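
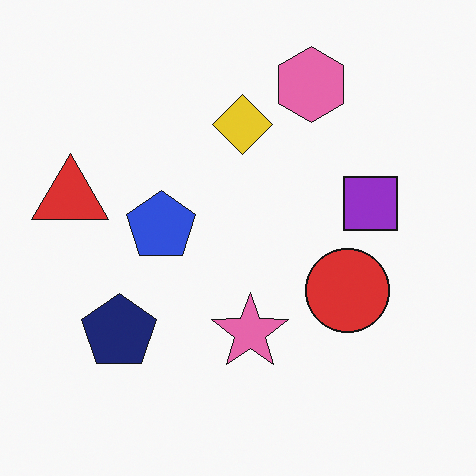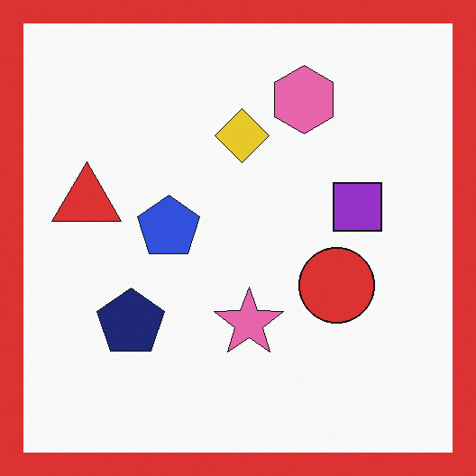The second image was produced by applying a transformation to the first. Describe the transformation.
It was framed with a red border.

A solid red frame runs around the edge of the second image, with the content slightly shrunk inside it.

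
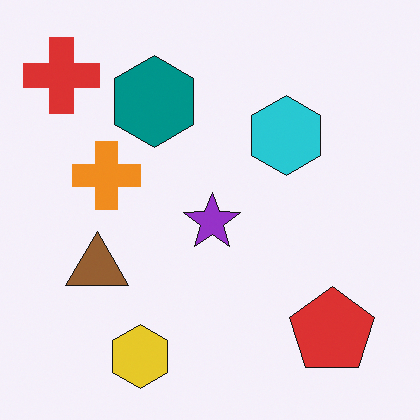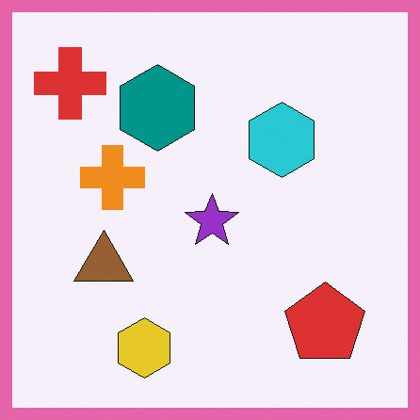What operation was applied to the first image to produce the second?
The transformation is: framed with a pink border.

A solid pink frame runs around the edge of the second image, with the content slightly shrunk inside it.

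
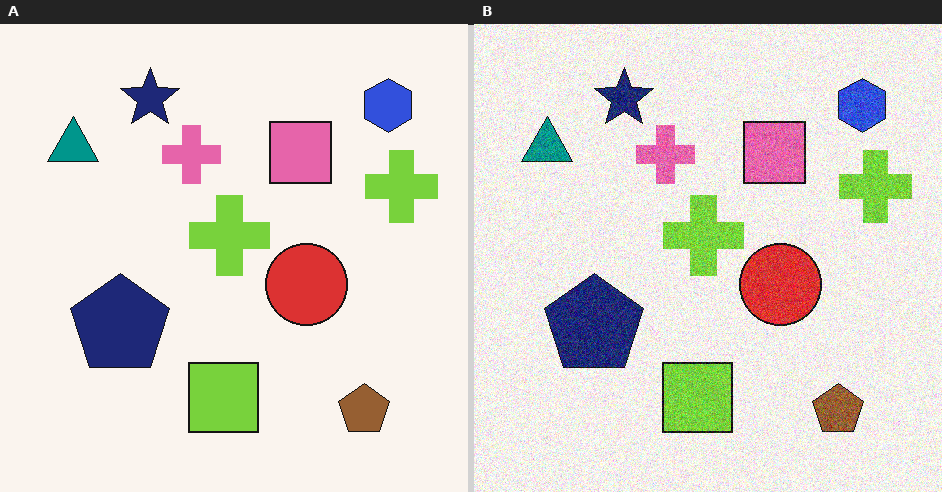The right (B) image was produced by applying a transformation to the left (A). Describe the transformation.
The transformation is: degraded with moderate additive noise.

Random speckle covers the whole image, including the flat background.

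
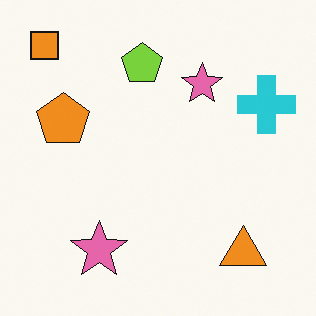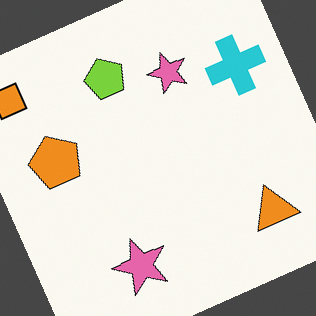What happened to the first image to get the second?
It was rotated counter-clockwise by a clearly visible amount.

Every shape is tilted by the same angle and the image corners show triangular fill wedges — a whole-image rotation by a non-right angle.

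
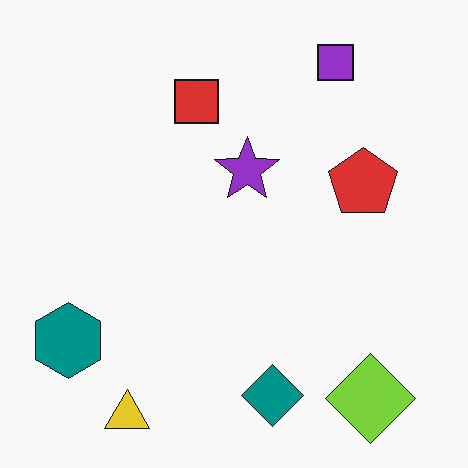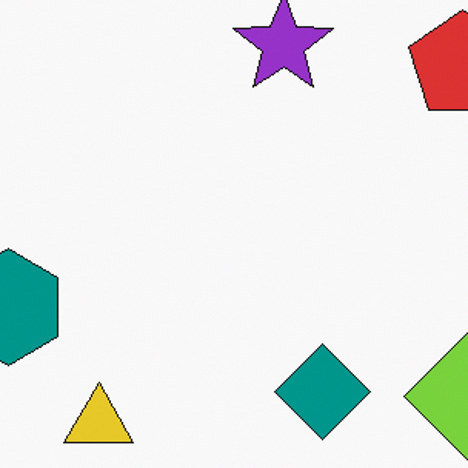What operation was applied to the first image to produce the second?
Cropped slightly and scaled back up.

The visible shapes are larger and the field of view is narrower; shapes near the original edges may be partly or wholly outside the frame — a crop-and-rescale.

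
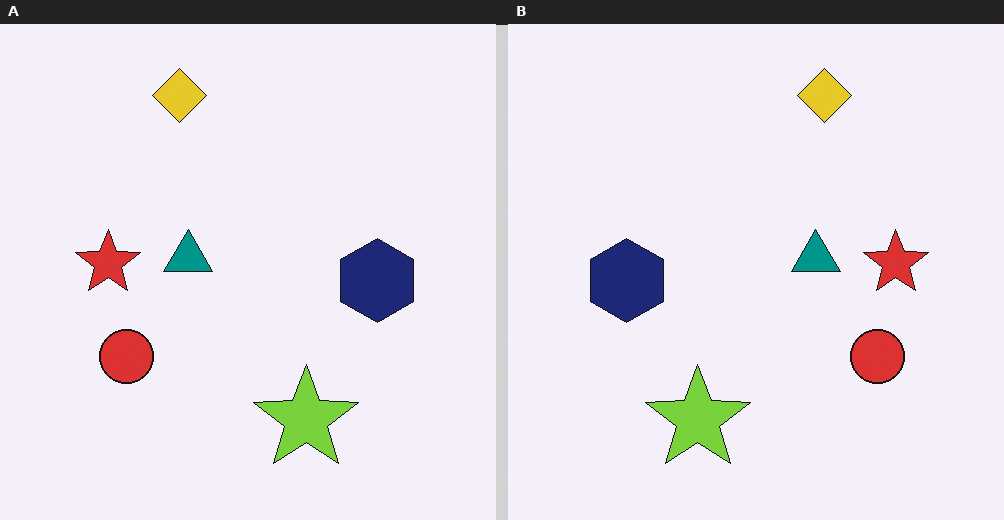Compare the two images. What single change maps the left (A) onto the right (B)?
The transformation is: flipped horizontally (left ↔ right).

The red star is in the left of the left (A) image and the right of the right (B) — shapes on opposite sides of the vertical midline have swapped in a mirror flip.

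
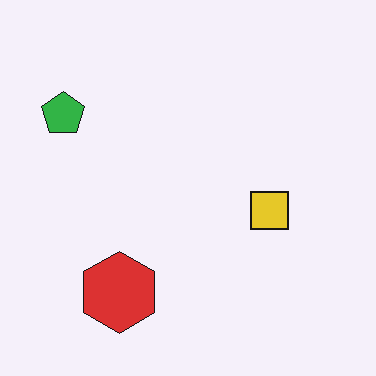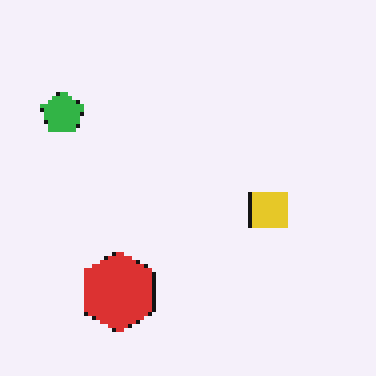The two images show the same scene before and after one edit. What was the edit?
It was mildly pixelated.

Shapes are reduced to large square blocks; fine edges and outlines are lost — a downscale-then-upscale (mosaic) effect.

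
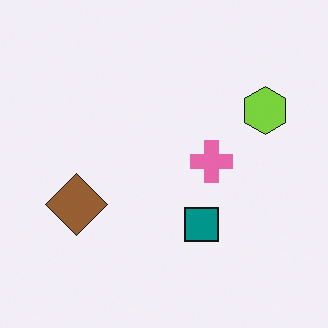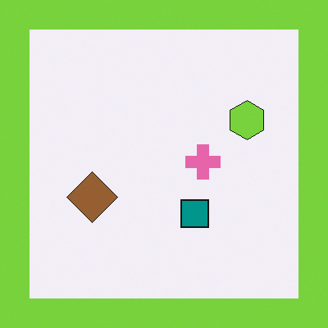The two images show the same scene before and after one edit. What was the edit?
Framed with a lime border.

A solid lime frame runs around the edge of the second image, with the content slightly shrunk inside it.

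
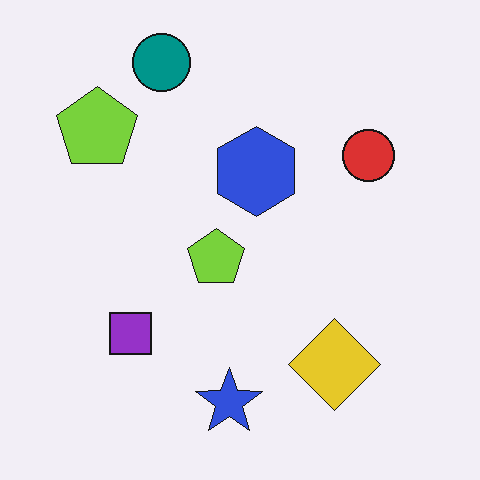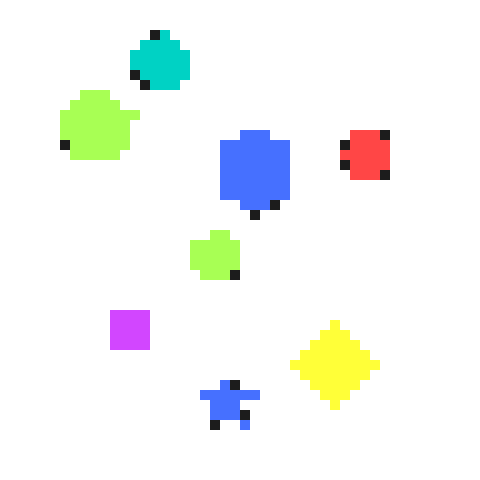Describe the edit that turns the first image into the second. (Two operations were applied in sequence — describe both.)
Noticeably brightened, then heavily pixelated into large blocks.

Every pixel — background and shapes alike — is uniformly brightened. Shapes are reduced to large square blocks; fine edges and outlines are lost — a downscale-then-upscale (mosaic) effect.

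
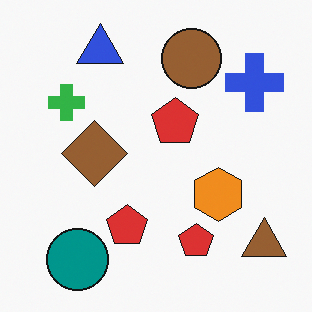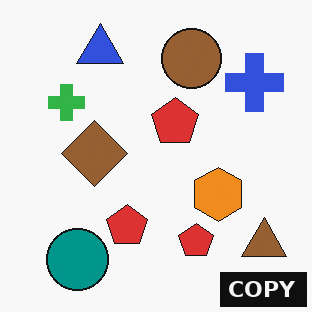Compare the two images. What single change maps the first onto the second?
It was watermarked with the text "COPY" in the lower-right corner.

A dark label reading "COPY" appears in the lower-right corner.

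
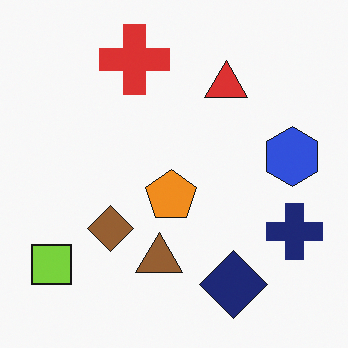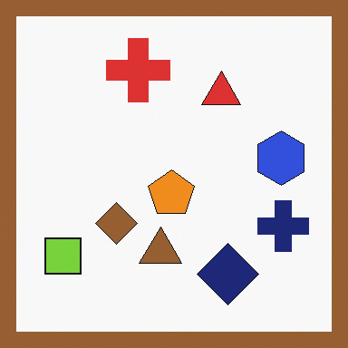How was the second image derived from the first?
This is the original image framed with a brown border.

A solid brown frame runs around the edge of the second image, with the content slightly shrunk inside it.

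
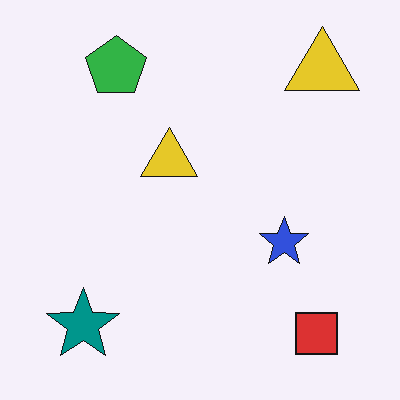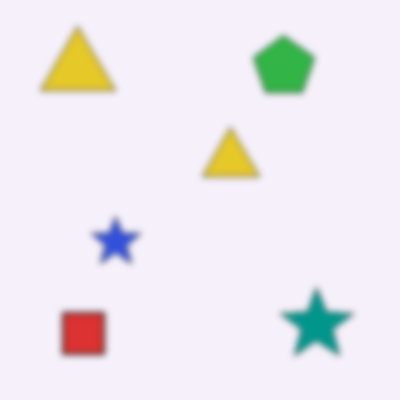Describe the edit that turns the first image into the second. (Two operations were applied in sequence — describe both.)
The second image is the first flipped horizontally (left ↔ right), then noticeably gaussian-blurred.

The teal star is in the bottom-left of the first image and the bottom-right of the second — shapes on opposite sides of the vertical midline have swapped in a mirror flip. Shape edges and outlines are uniformly softened across the whole image.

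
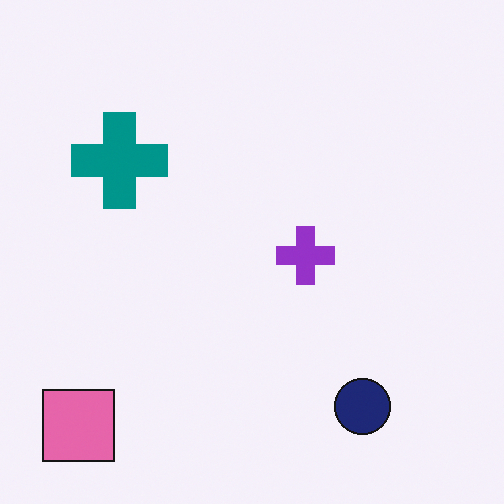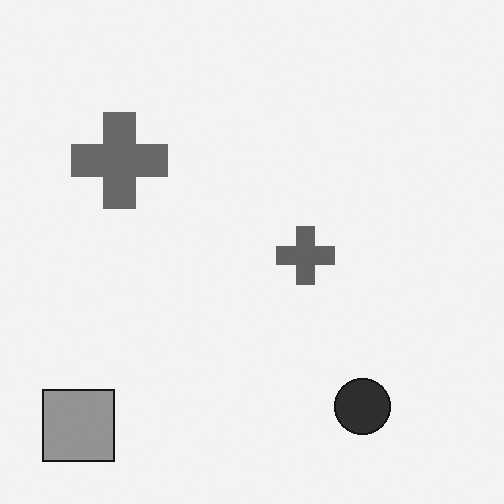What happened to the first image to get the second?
Converted to grayscale.

All color is removed — every shape is now a shade of grey.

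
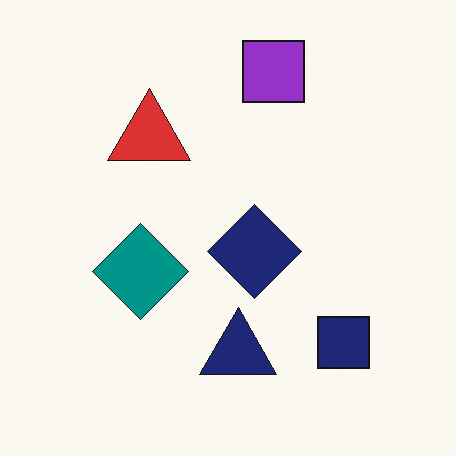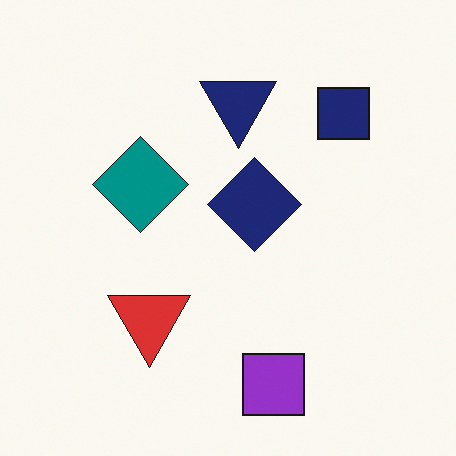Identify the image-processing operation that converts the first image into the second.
Flipped vertically (top ↔ bottom).

The purple square is in the top of the first image and the bottom of the second — shapes on opposite sides of the horizontal midline have swapped in a mirror flip.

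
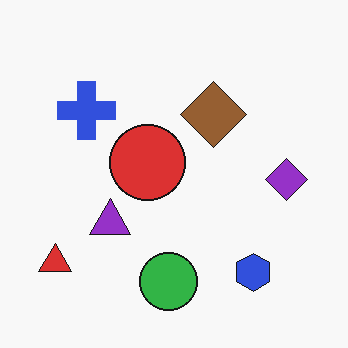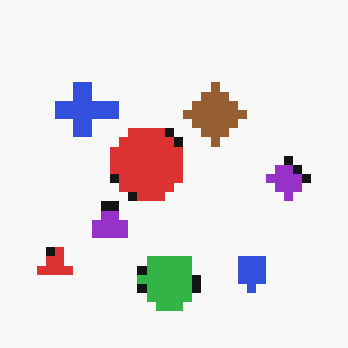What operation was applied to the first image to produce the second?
This is the original image coarsely pixelated.

Shapes are reduced to large square blocks; fine edges and outlines are lost — a downscale-then-upscale (mosaic) effect.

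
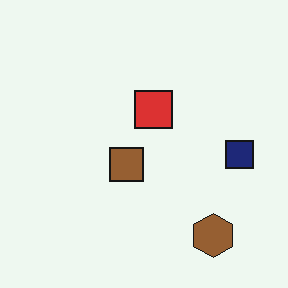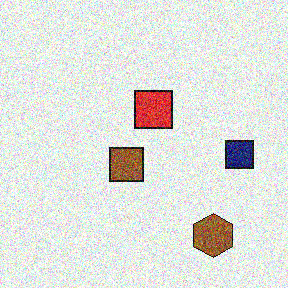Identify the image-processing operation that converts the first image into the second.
It was degraded with strong gaussian noise.

Random speckle covers the whole image, including the flat background.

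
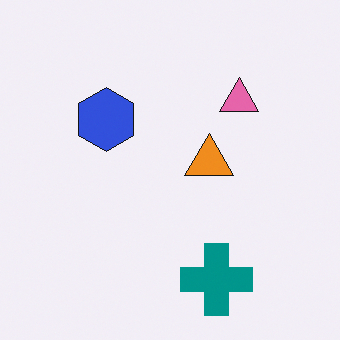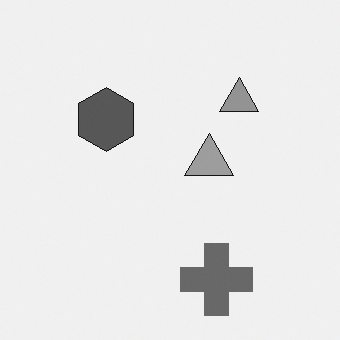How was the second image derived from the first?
The image was converted to grayscale.

All color is removed — every shape is now a shade of grey.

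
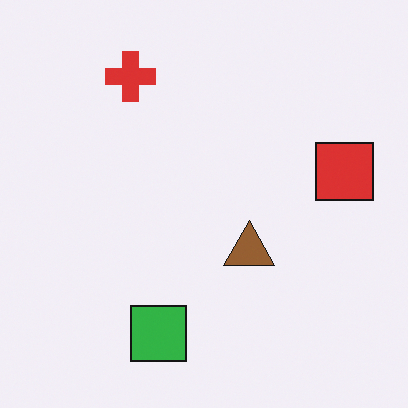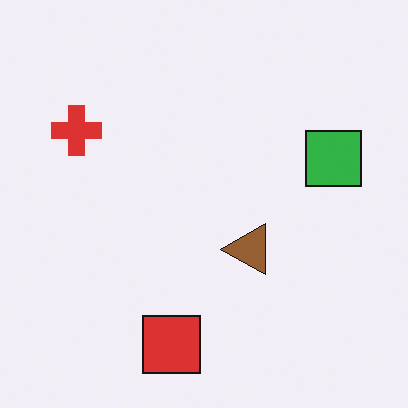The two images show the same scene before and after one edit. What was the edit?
The second image is the first transposed (reflected across the top-left ↔ bottom-right diagonal).

Shapes have swapped their row and column positions — what was in the top-right is now in the bottom-left — a diagonal reflection.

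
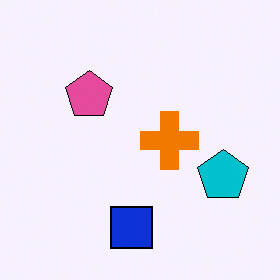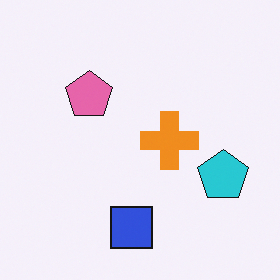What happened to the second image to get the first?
It was given slightly increased contrast.

Tones are pushed away from mid-grey across the whole image — a global contrast change.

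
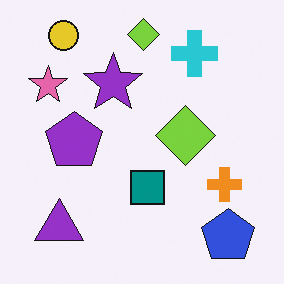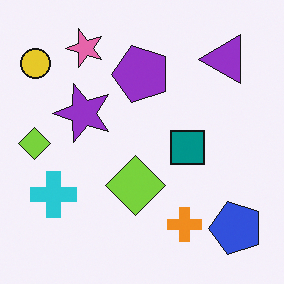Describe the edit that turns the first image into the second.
The second image is the first transposed (reflected across the top-left ↔ bottom-right diagonal).

Shapes have swapped their row and column positions — what was in the top-right is now in the bottom-left — a diagonal reflection.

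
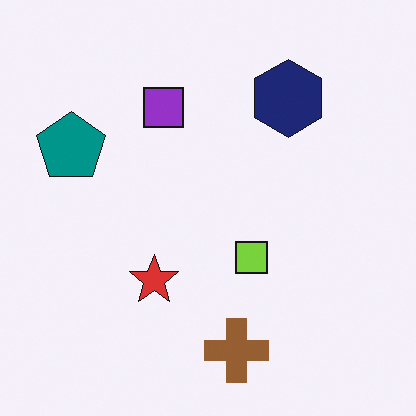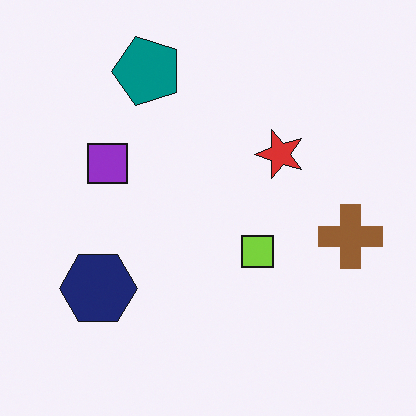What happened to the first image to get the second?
The image was transposed (reflected across the top-left ↔ bottom-right diagonal).

Shapes have swapped their row and column positions — what was in the top-right is now in the bottom-left — a diagonal reflection.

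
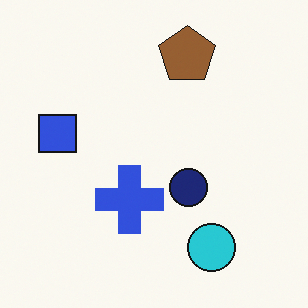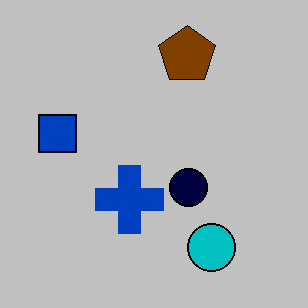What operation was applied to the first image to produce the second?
The image was aggressively posterized.

Each flat color has snapped to a coarser quantized level — most visibly, the near-white background has dropped to a flat grey.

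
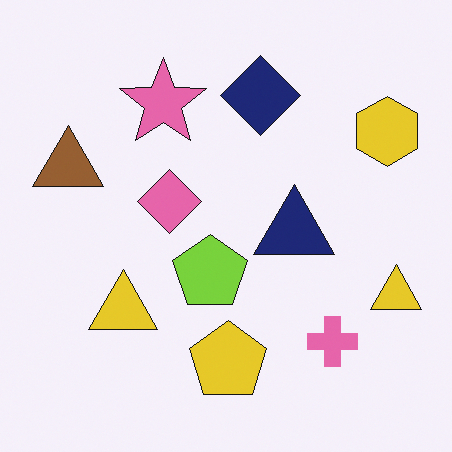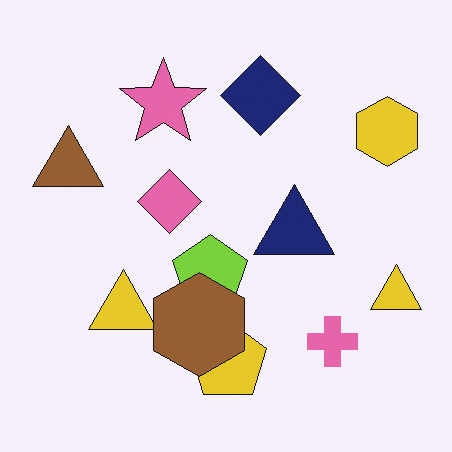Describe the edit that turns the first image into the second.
Overlaid with an additional brown hexagon.

A brown hexagon appears in the second image that is absent from the first.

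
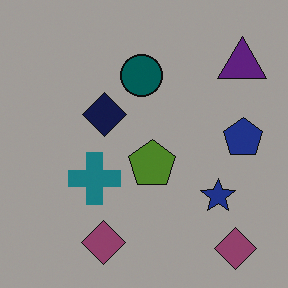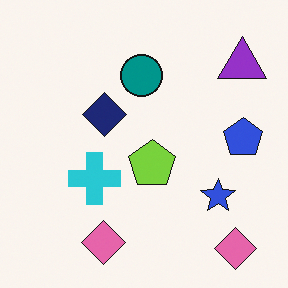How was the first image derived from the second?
Noticeably darkened.

Every pixel — background and shapes alike — is uniformly darkened.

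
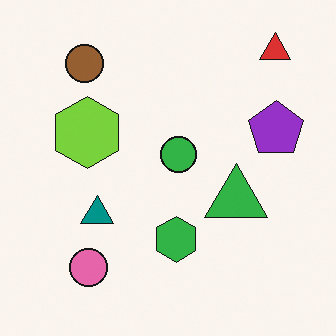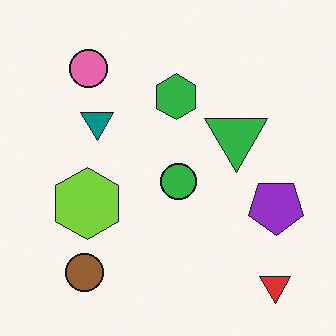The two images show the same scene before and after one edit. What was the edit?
The image was flipped vertically (top ↔ bottom).

The red triangle is in the top-right of the first image and the bottom-right of the second — shapes on opposite sides of the horizontal midline have swapped in a mirror flip.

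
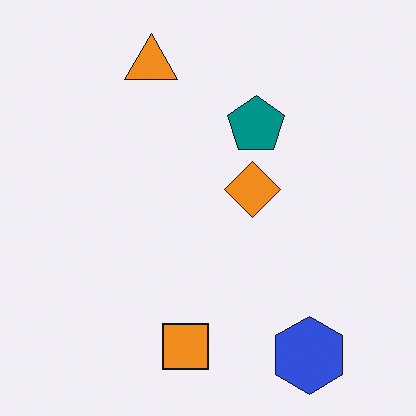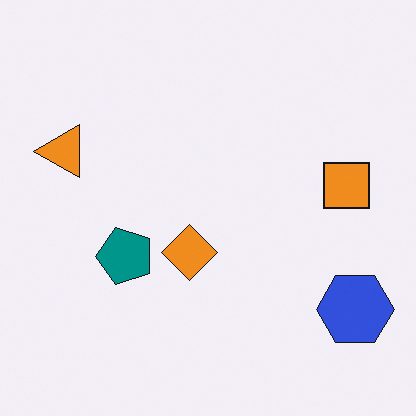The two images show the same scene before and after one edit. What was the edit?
This is the original image transposed (reflected across the top-left ↔ bottom-right diagonal).

Shapes have swapped their row and column positions — what was in the top-right is now in the bottom-left — a diagonal reflection.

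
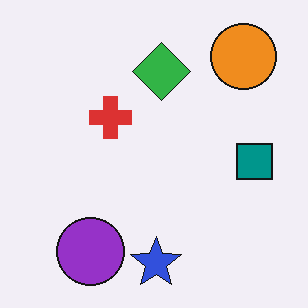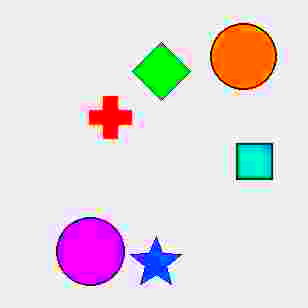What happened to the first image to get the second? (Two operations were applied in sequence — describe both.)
The image was heavily JPEG-compressed with obvious blocking artifacts, then made much more vivid (saturation change).

Blocky 8×8 compression artifacts appear around shape edges and the flat background shows ringing — characteristic JPEG degradation. All colors are more vivid — a global saturation change.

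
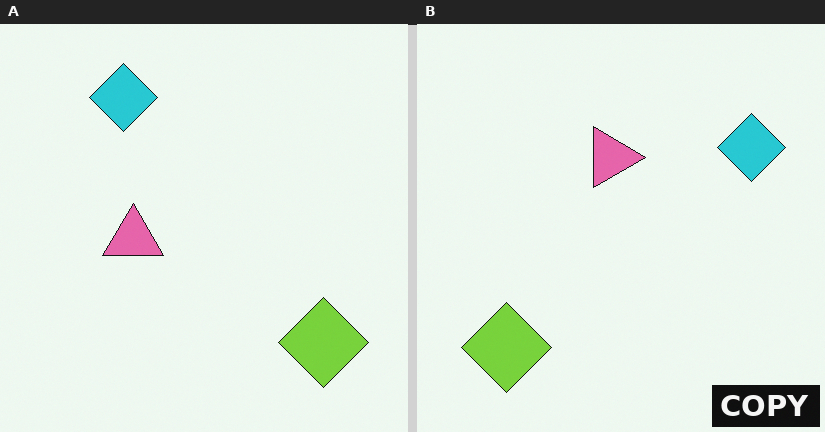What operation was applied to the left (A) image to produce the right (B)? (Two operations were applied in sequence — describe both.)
This is the original image rotated 90° clockwise, then watermarked with the text "COPY" in the lower-right corner.

The lime diamond sits in the bottom-right of the left (A) image and the bottom-left of the right (B) — consistent with a whole-image 90° clockwise rotation. A dark label reading "COPY" appears in the lower-right corner.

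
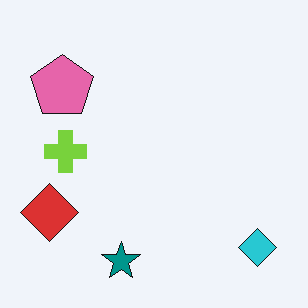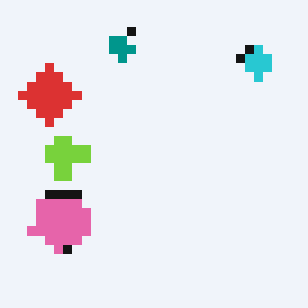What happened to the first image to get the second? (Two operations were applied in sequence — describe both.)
This is the original image flipped vertically (top ↔ bottom), then coarsely pixelated.

The teal star is in the bottom of the first image and the top of the second — shapes on opposite sides of the horizontal midline have swapped in a mirror flip. Shapes are reduced to large square blocks; fine edges and outlines are lost — a downscale-then-upscale (mosaic) effect.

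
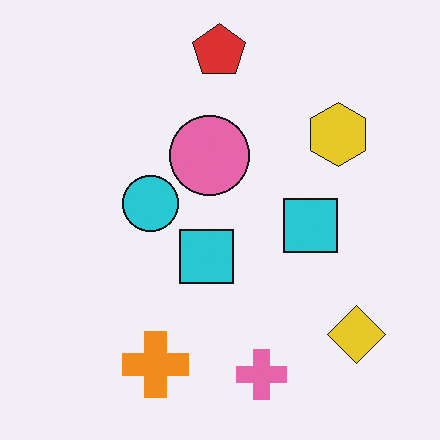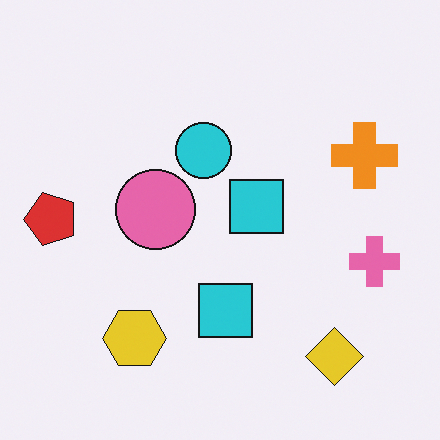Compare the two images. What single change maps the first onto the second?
Transposed (reflected across the top-left ↔ bottom-right diagonal).

Shapes have swapped their row and column positions — what was in the top-right is now in the bottom-left — a diagonal reflection.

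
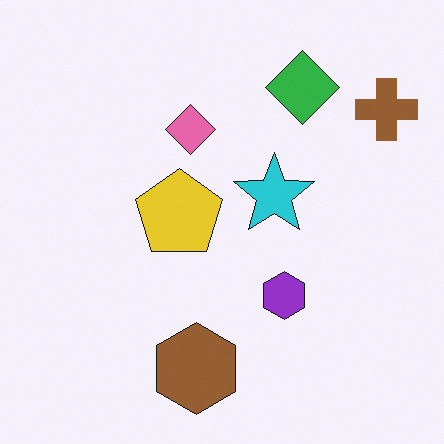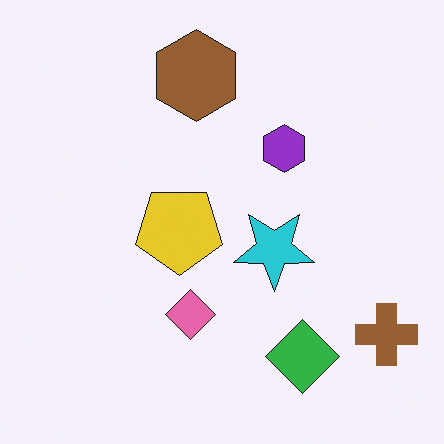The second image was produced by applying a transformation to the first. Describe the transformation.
The transformation is: flipped vertically (top ↔ bottom).

The brown hexagon is in the bottom of the first image and the top of the second — shapes on opposite sides of the horizontal midline have swapped in a mirror flip.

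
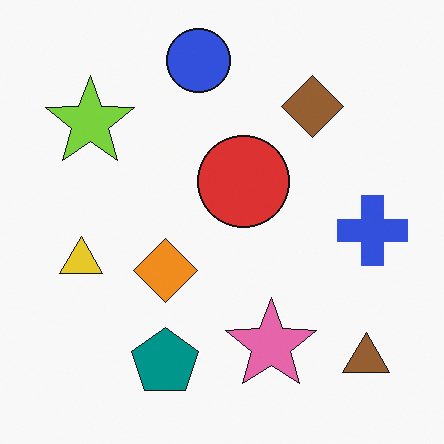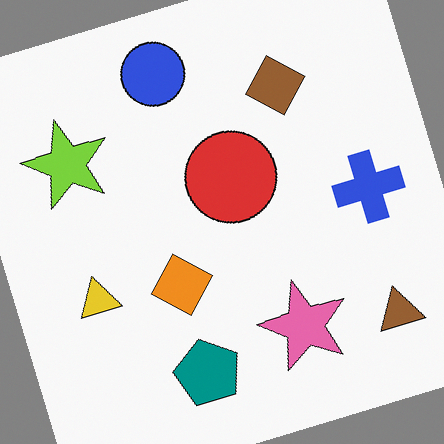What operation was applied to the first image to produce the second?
The image was rotated counter-clockwise by a moderate amount.

Every shape is tilted by the same angle and the image corners show triangular fill wedges — a whole-image rotation by a non-right angle.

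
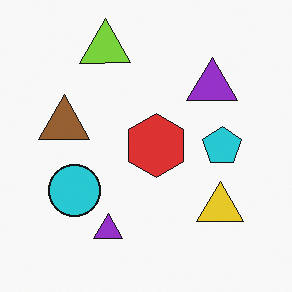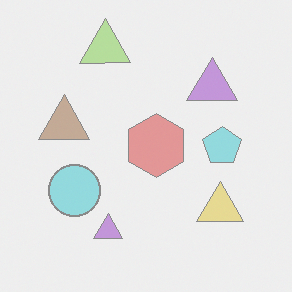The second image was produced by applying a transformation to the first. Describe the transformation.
The transformation is: given much lower contrast.

Tones are pushed toward mid-grey across the whole image — a global contrast change.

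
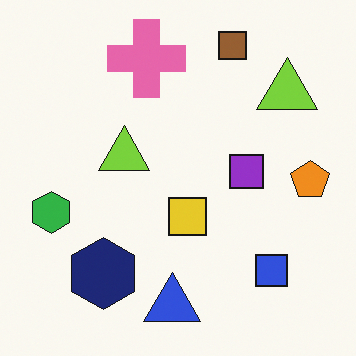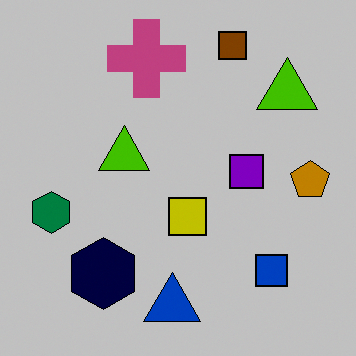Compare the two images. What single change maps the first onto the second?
It was heavily posterized to just a handful of flat colors.

Each flat color has snapped to a coarser quantized level — most visibly, the near-white background has dropped to a flat grey.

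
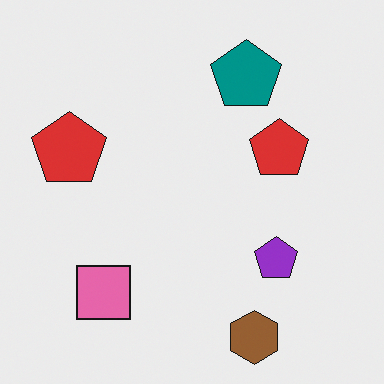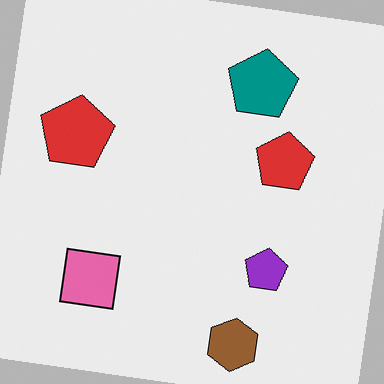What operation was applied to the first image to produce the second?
The transformation is: rotated clockwise by a few degrees.

Every shape is tilted by the same angle and the image corners show triangular fill wedges — a whole-image rotation by a non-right angle.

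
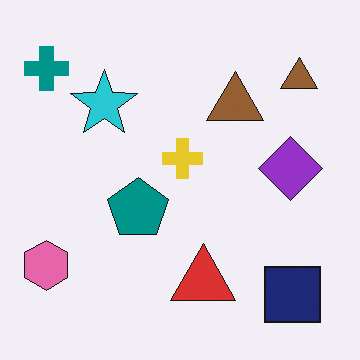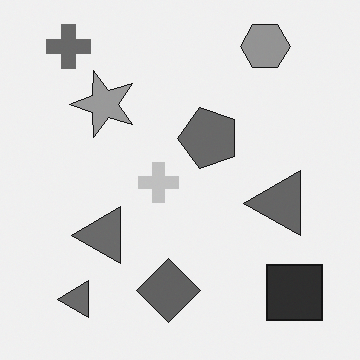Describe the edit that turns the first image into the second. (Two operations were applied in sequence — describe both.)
The transformation is: converted to grayscale, then transposed (reflected across the top-left ↔ bottom-right diagonal).

All color is removed — every shape is now a shade of grey. Shapes have swapped their row and column positions — what was in the top-right is now in the bottom-left — a diagonal reflection.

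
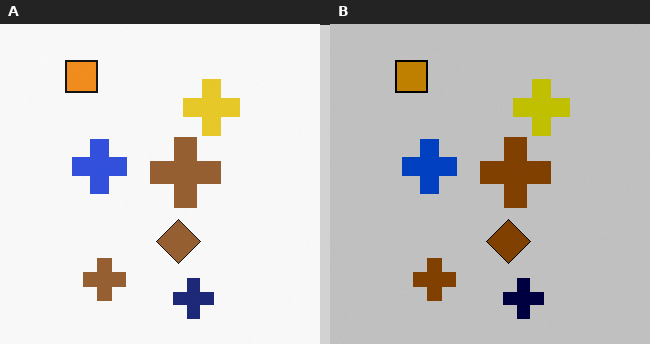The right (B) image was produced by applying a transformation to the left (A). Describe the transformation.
The transformation is: heavily posterized to just a handful of flat colors.

Each flat color has snapped to a coarser quantized level — most visibly, the near-white background has dropped to a flat grey.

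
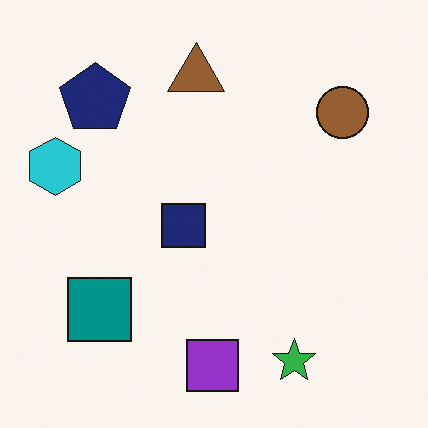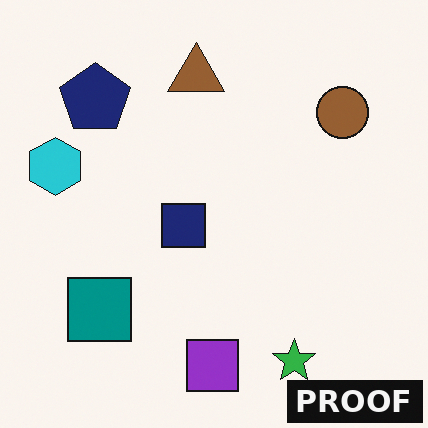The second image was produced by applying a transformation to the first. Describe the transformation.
The second image is the first watermarked with the text "PROOF" in the lower-right corner.

A dark label reading "PROOF" appears in the lower-right corner.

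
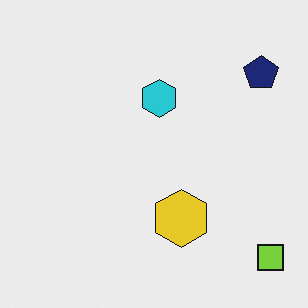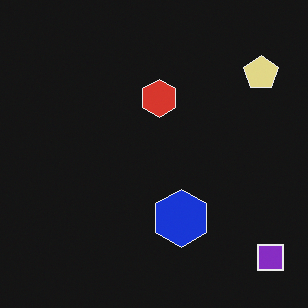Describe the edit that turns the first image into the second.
It was color-inverted (negative).

The light background has become dark and every shape's color is its complement — a photographic negative.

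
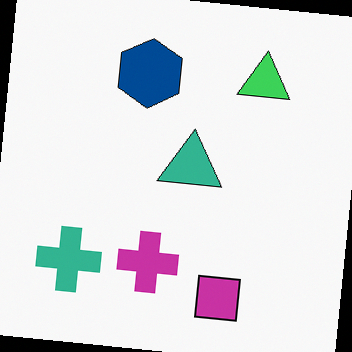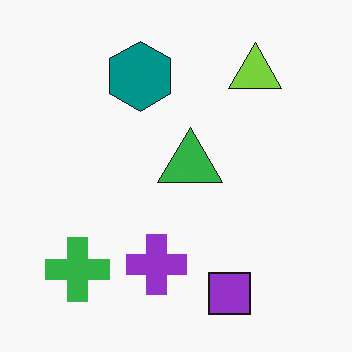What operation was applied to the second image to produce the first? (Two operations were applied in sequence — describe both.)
The image was rotated clockwise by a small amount, then hue-shifted slightly.

Every shape is tilted by the same angle and the image corners show triangular fill wedges — a whole-image rotation by a non-right angle. Every shape's color has rotated by the same amount around the hue wheel — a uniform hue shift.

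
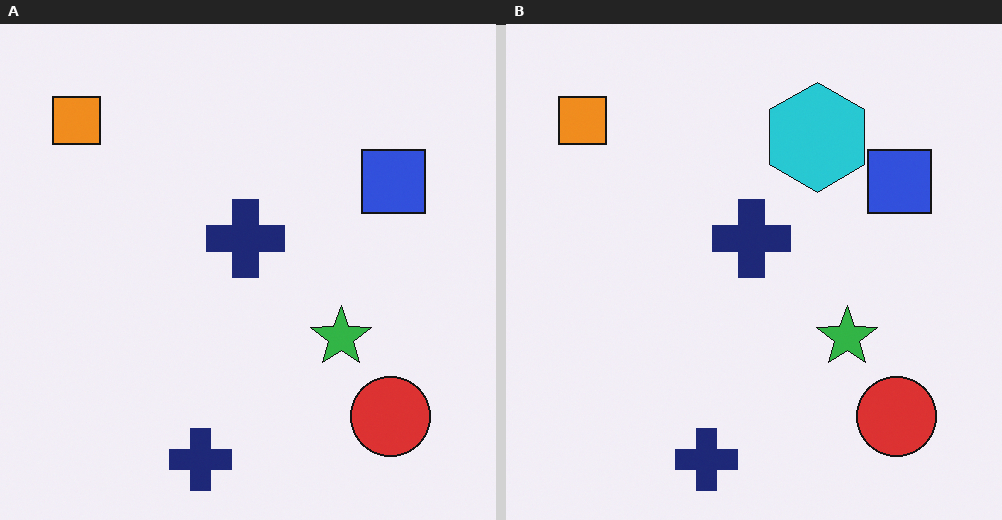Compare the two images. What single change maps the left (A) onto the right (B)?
This is the original image overlaid with an additional cyan hexagon.

A cyan hexagon appears in the right (B) image that is absent from the left (A).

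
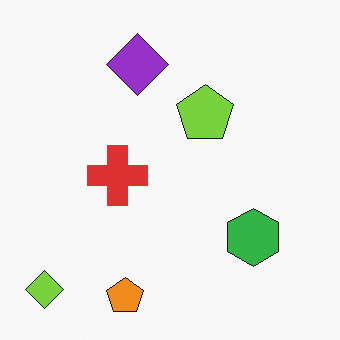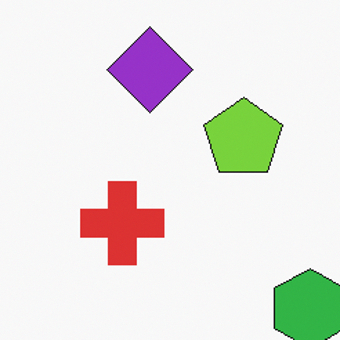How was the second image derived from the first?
The transformation is: cropped to a modestly smaller region and rescaled.

The visible shapes are larger and the field of view is narrower; shapes near the original edges may be partly or wholly outside the frame — a crop-and-rescale.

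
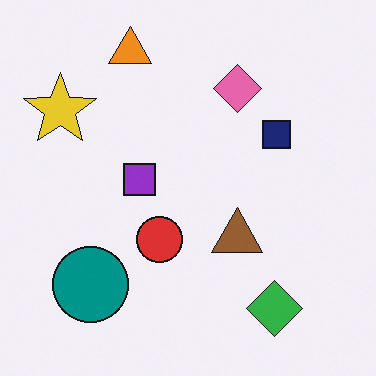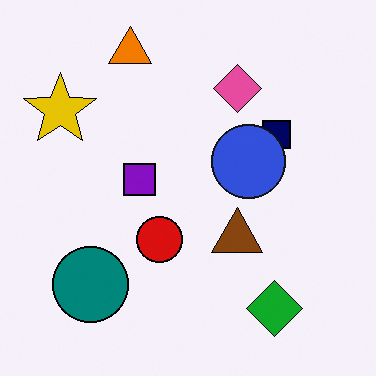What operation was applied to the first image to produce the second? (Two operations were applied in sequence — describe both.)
The second image is the first given slightly increased contrast, then overlaid with an additional blue circle.

Tones are pushed away from mid-grey across the whole image — a global contrast change. A blue circle appears in the second image that is absent from the first.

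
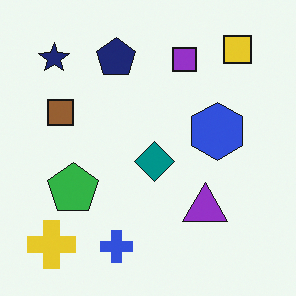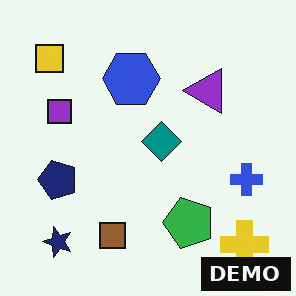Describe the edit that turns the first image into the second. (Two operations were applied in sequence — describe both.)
The transformation is: rotated 90° counter-clockwise, then watermarked with the text "DEMO" in the lower-right corner.

The yellow cross sits in the bottom-left of the first image and the bottom-right of the second — consistent with a whole-image 90° counter-clockwise rotation. A dark label reading "DEMO" appears in the lower-right corner.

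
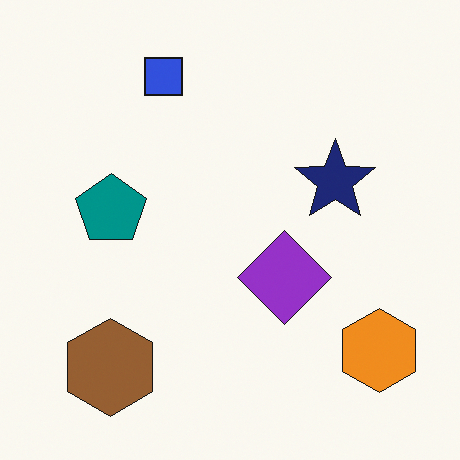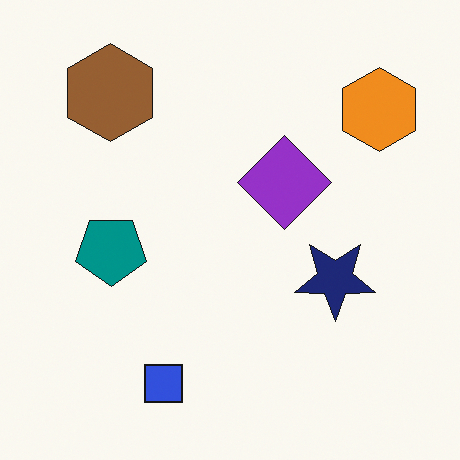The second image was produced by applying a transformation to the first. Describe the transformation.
The transformation is: flipped vertically (top ↔ bottom).

The blue square is in the top of the first image and the bottom of the second — shapes on opposite sides of the horizontal midline have swapped in a mirror flip.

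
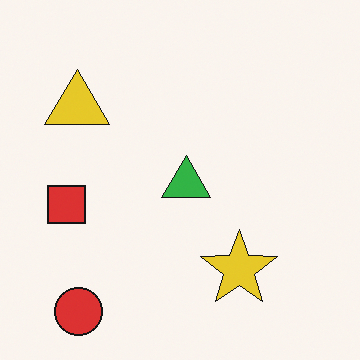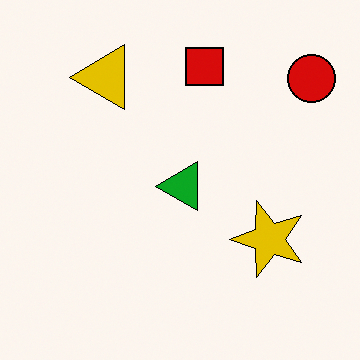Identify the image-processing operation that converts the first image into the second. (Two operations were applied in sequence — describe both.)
The second image is the first transposed (reflected across the top-left ↔ bottom-right diagonal), then given slightly increased contrast.

Shapes have swapped their row and column positions — what was in the top-right is now in the bottom-left — a diagonal reflection. Tones are pushed away from mid-grey across the whole image — a global contrast change.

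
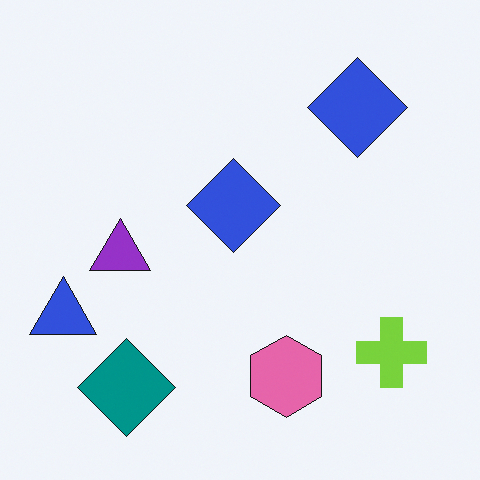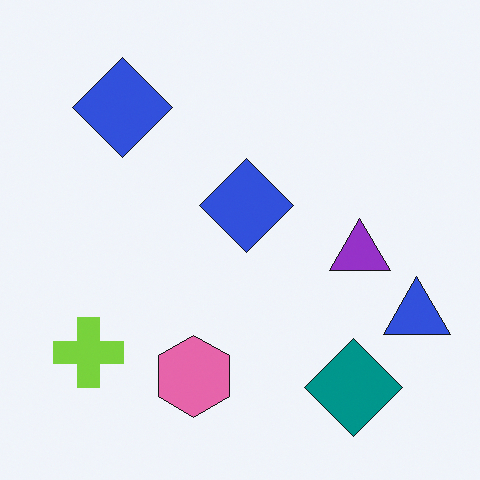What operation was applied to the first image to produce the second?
This is the original image flipped horizontally (left ↔ right).

The blue triangle is in the left of the first image and the right of the second — shapes on opposite sides of the vertical midline have swapped in a mirror flip.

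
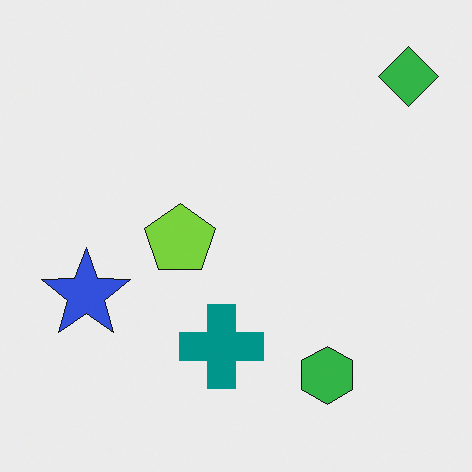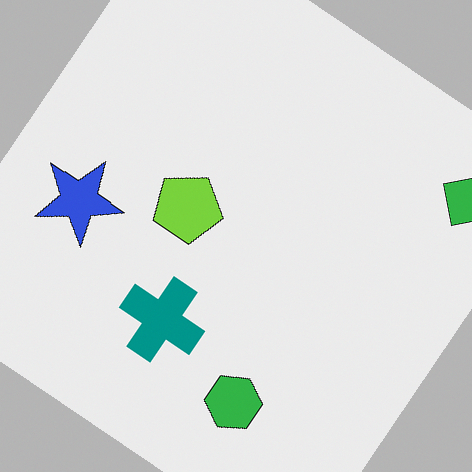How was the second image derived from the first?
Rotated clockwise by a large amount — several tens of degrees.

Every shape is tilted by the same angle and the image corners show triangular fill wedges — a whole-image rotation by a non-right angle.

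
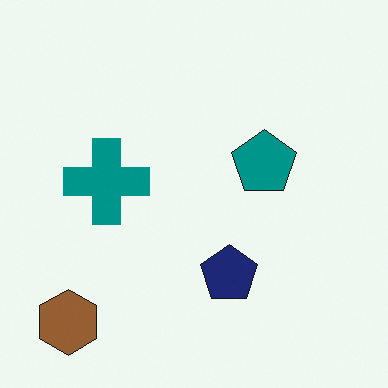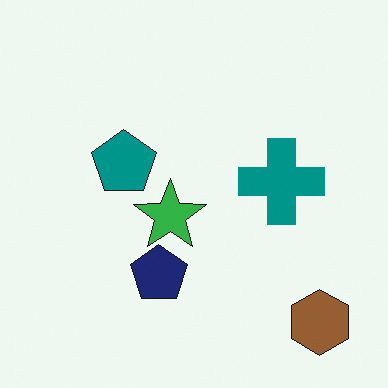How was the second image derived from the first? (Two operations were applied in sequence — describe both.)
It was flipped horizontally (left ↔ right), then overlaid with an additional green star.

The brown hexagon is in the bottom-left of the first image and the bottom-right of the second — shapes on opposite sides of the vertical midline have swapped in a mirror flip. A green star appears in the second image that is absent from the first.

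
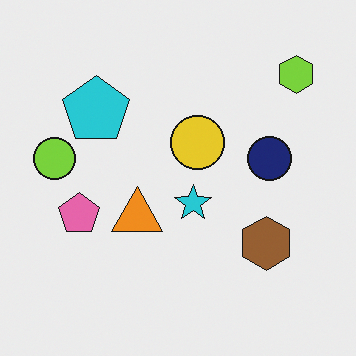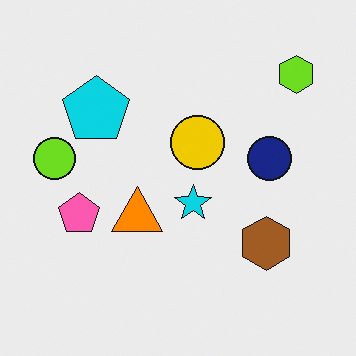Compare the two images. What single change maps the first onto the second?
The image was slightly oversaturated.

All colors are more vivid — a global saturation change.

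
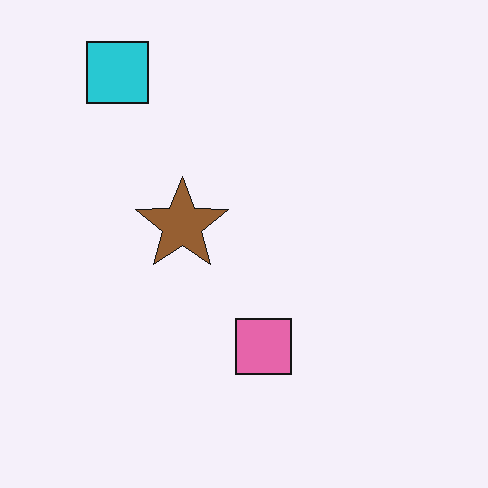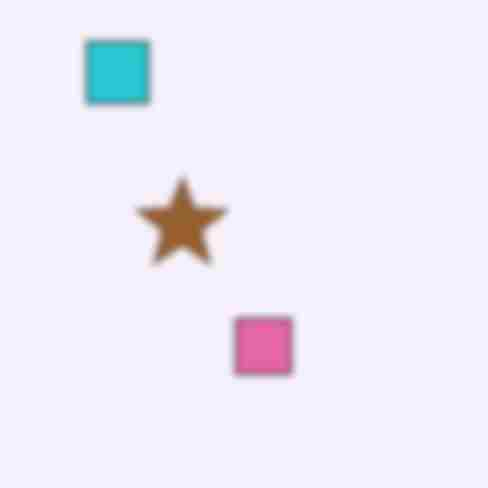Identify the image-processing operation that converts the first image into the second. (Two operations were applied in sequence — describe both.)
The second image is the first moderately blurred, then heavily JPEG-compressed with obvious blocking artifacts.

Shape edges and outlines are uniformly softened across the whole image. Blocky 8×8 compression artifacts appear around shape edges and the flat background shows ringing — characteristic JPEG degradation.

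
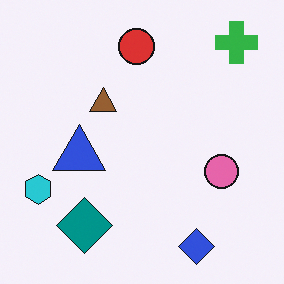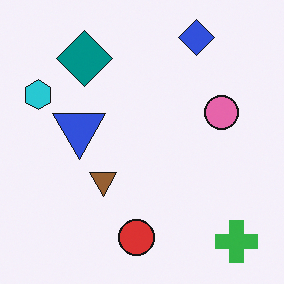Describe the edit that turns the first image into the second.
The transformation is: flipped vertically (top ↔ bottom).

The blue diamond is in the bottom-right of the first image and the top-right of the second — shapes on opposite sides of the horizontal midline have swapped in a mirror flip.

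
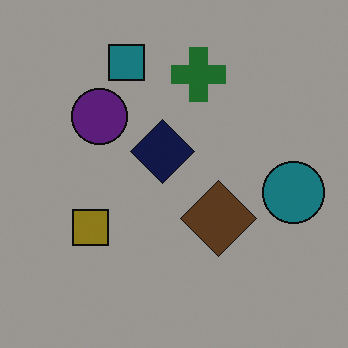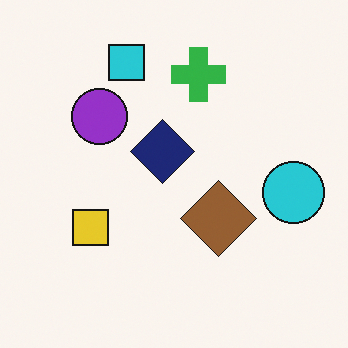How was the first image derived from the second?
It was substantially darkened.

Every pixel — background and shapes alike — is uniformly darkened.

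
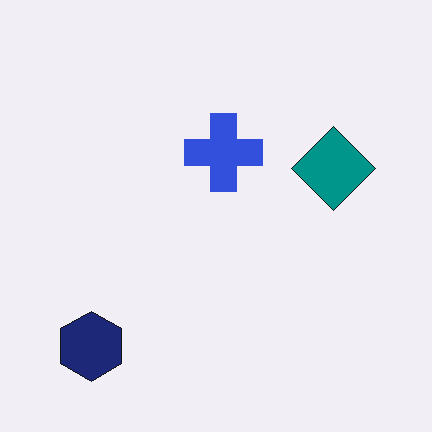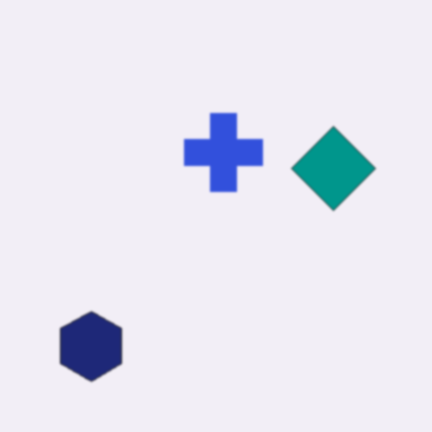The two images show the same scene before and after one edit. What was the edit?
Lightly blurred.

Shape edges and outlines are uniformly softened across the whole image.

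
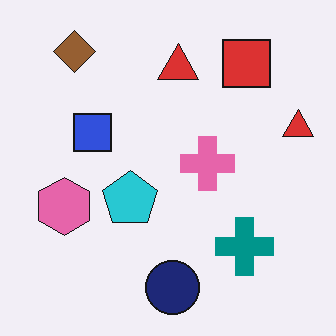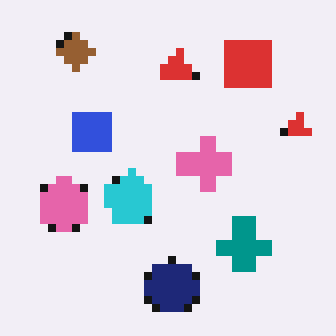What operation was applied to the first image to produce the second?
The transformation is: pixelated into visible square blocks.

Shapes are reduced to large square blocks; fine edges and outlines are lost — a downscale-then-upscale (mosaic) effect.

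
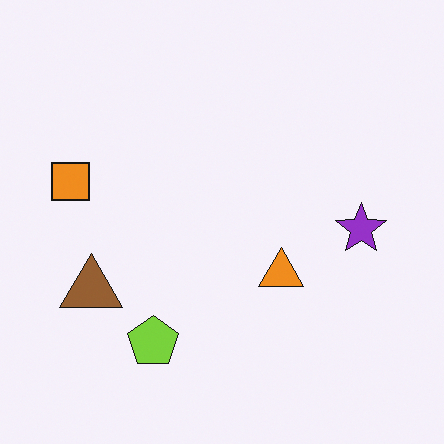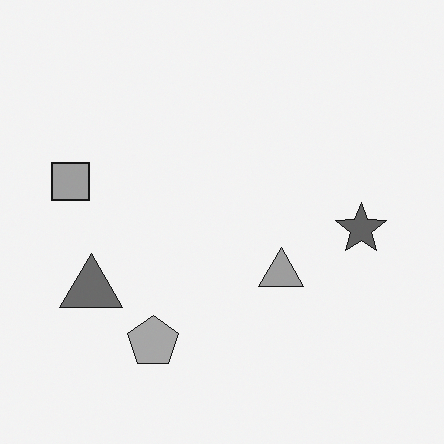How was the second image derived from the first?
The second image is the first converted to grayscale.

All color is removed — every shape is now a shade of grey.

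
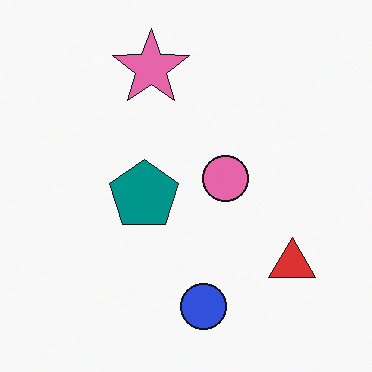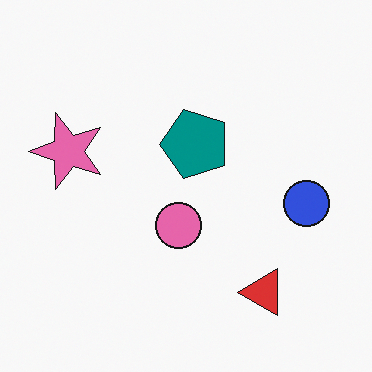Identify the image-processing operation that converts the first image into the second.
The image was transposed (reflected across the top-left ↔ bottom-right diagonal).

Shapes have swapped their row and column positions — what was in the top-right is now in the bottom-left — a diagonal reflection.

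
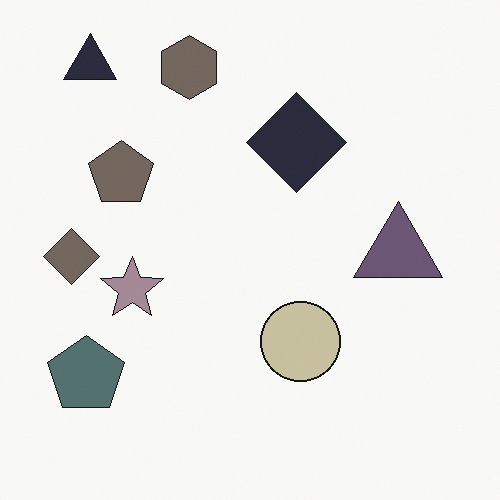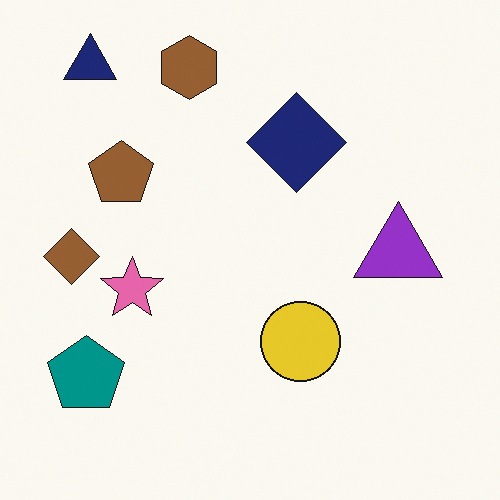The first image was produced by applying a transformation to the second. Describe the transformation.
The image was made much more muted (saturation change).

All colors are more muted and greyish — a global saturation change.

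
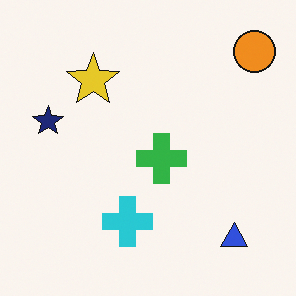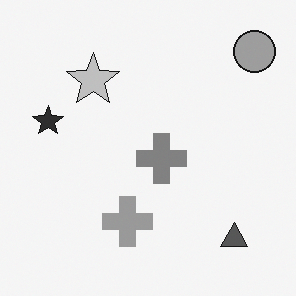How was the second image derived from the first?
The transformation is: converted to grayscale.

All color is removed — every shape is now a shade of grey.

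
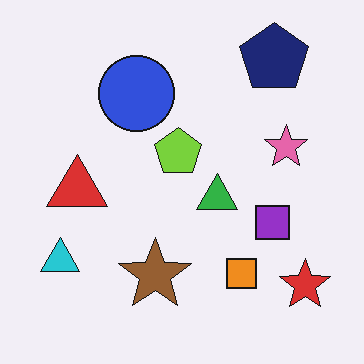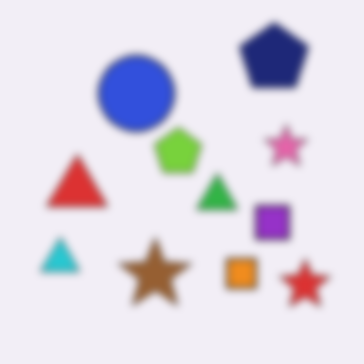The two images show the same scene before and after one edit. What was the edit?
The second image is the first noticeably gaussian-blurred.

Shape edges and outlines are uniformly softened across the whole image.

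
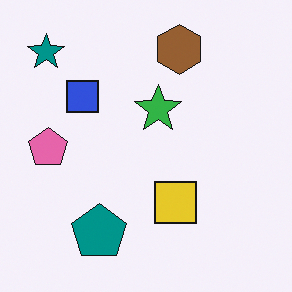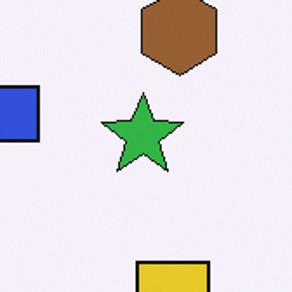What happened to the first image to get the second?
Cropped tightly and scaled back up.

The visible shapes are larger and the field of view is narrower; shapes near the original edges may be partly or wholly outside the frame — a crop-and-rescale.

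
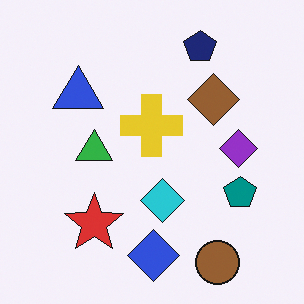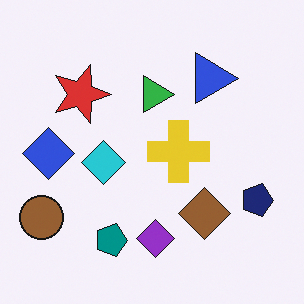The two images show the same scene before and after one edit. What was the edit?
The second image is the first rotated 90° clockwise.

The brown circle sits in the bottom-right of the first image and the bottom-left of the second — consistent with a whole-image 90° clockwise rotation.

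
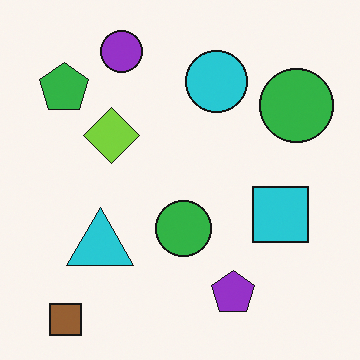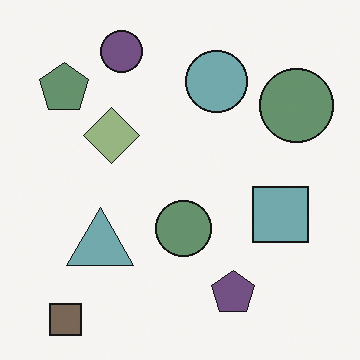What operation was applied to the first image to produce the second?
The transformation is: made much more muted (saturation change).

All colors are more muted and greyish — a global saturation change.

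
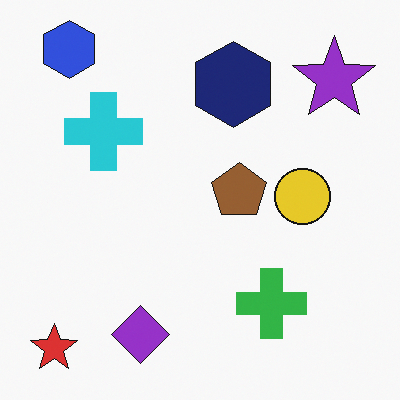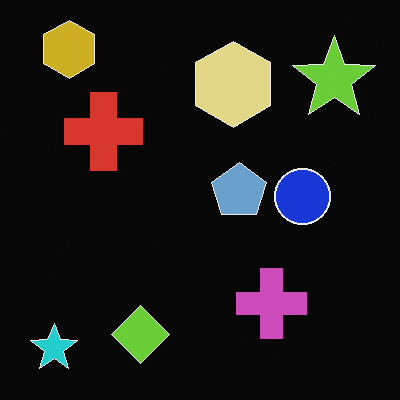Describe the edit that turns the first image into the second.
The transformation is: color-inverted (negative).

The light background has become dark and every shape's color is its complement — a photographic negative.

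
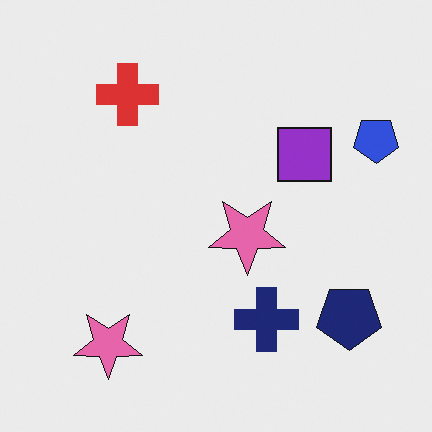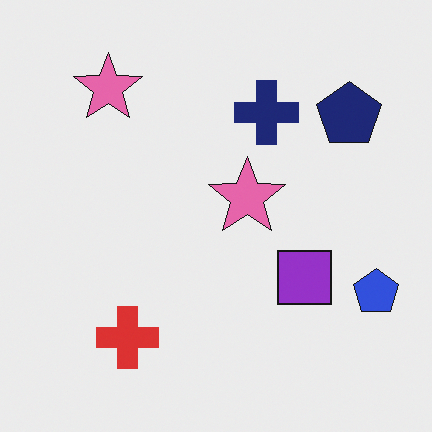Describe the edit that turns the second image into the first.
It was flipped vertically (top ↔ bottom).

The red cross is in the bottom-left of the second image and the top-left of the first — shapes on opposite sides of the horizontal midline have swapped in a mirror flip.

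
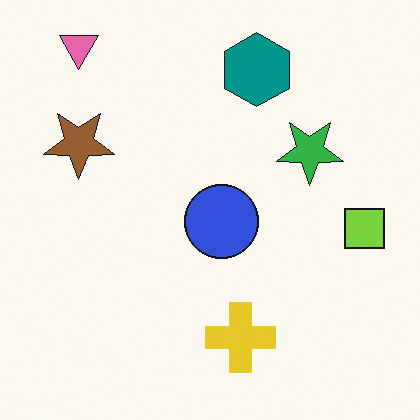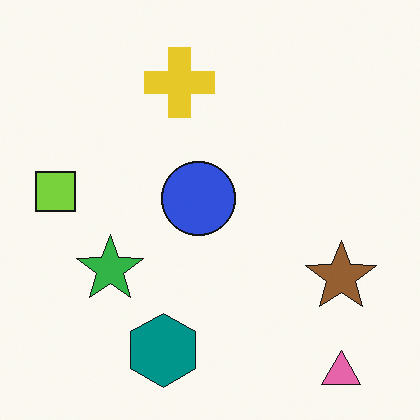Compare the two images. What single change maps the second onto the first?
The first image is the second rotated 180°.

The pink triangle sits in the bottom-right of the second image and the top-left of the first — consistent with a whole-image 180° rotation.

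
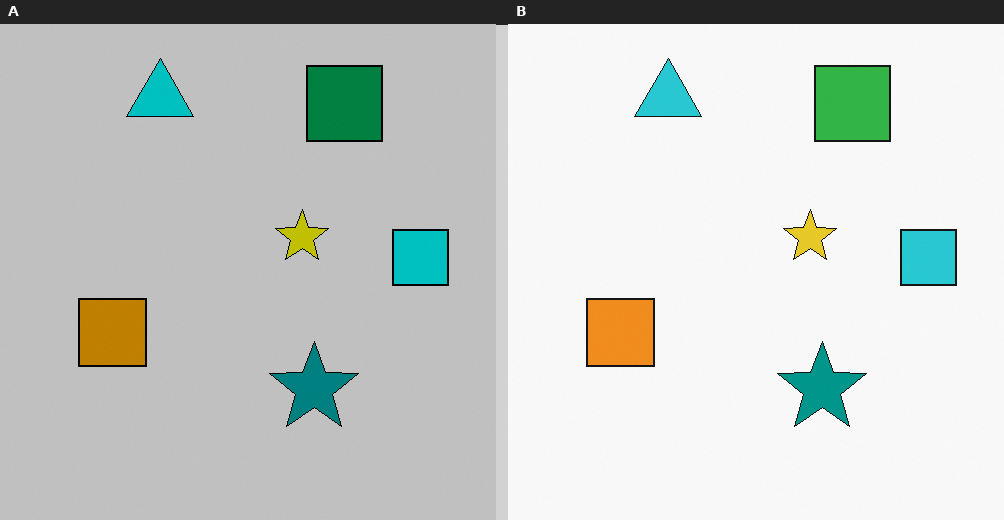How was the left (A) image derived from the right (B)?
This is the original image heavily posterized to just a handful of flat colors.

Each flat color has snapped to a coarser quantized level — most visibly, the near-white background has dropped to a flat grey.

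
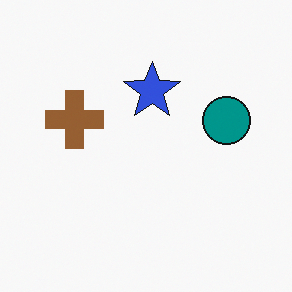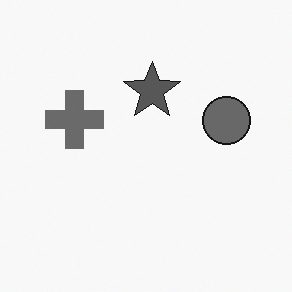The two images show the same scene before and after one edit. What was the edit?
It was converted to grayscale.

All color is removed — every shape is now a shade of grey.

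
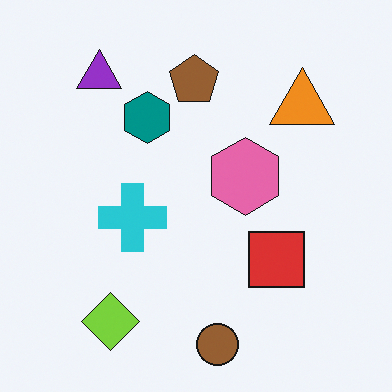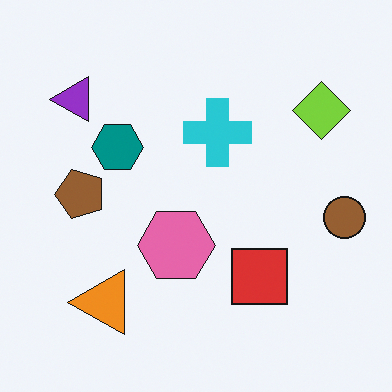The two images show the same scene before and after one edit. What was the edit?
It was transposed (reflected across the top-left ↔ bottom-right diagonal).

Shapes have swapped their row and column positions — what was in the top-right is now in the bottom-left — a diagonal reflection.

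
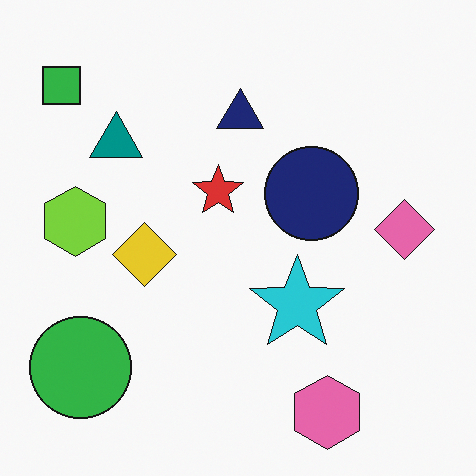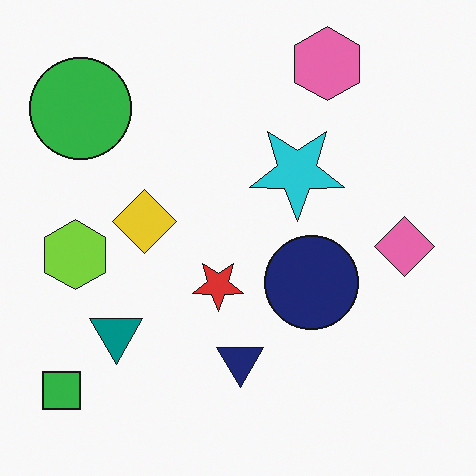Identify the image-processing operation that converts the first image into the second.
This is the original image flipped vertically (top ↔ bottom).

The pink hexagon is in the bottom-right of the first image and the top-right of the second — shapes on opposite sides of the horizontal midline have swapped in a mirror flip.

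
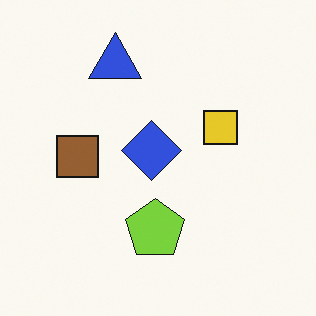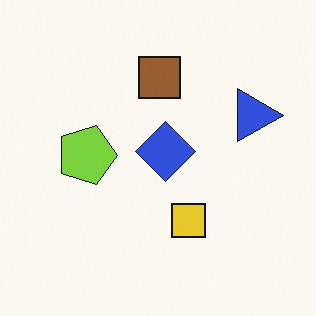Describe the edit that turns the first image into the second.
The image was rotated 90° clockwise.

The blue triangle sits in the top of the first image and the right of the second — consistent with a whole-image 90° clockwise rotation.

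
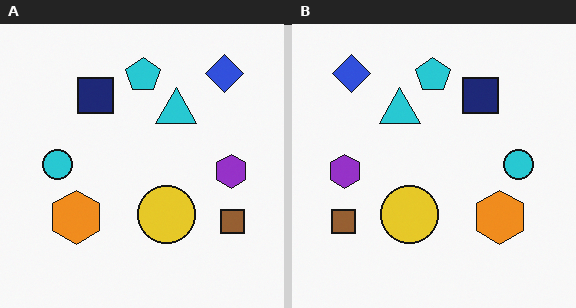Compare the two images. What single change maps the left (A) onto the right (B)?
Flipped horizontally (left ↔ right).

The brown square is in the bottom-right of the left (A) image and the bottom-left of the right (B) — shapes on opposite sides of the vertical midline have swapped in a mirror flip.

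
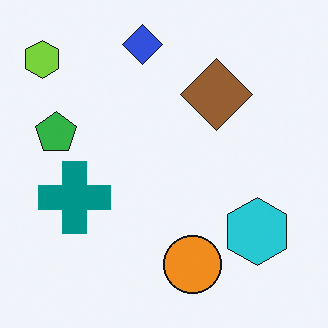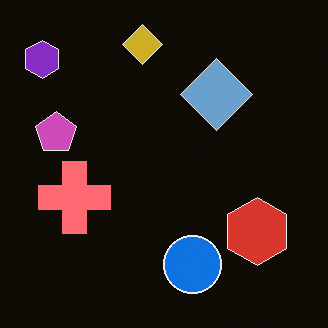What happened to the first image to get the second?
It was color-inverted (negative).

The light background has become dark and every shape's color is its complement — a photographic negative.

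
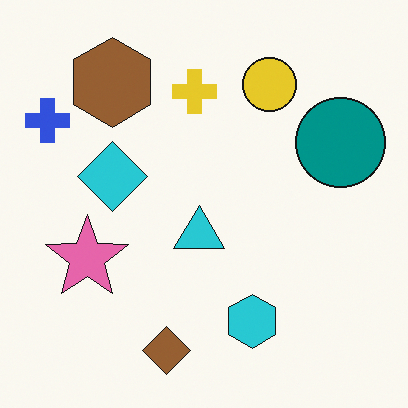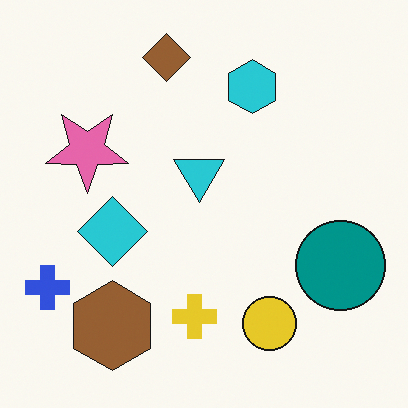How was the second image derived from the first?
The second image is the first flipped vertically (top ↔ bottom).

The brown diamond is in the bottom of the first image and the top of the second — shapes on opposite sides of the horizontal midline have swapped in a mirror flip.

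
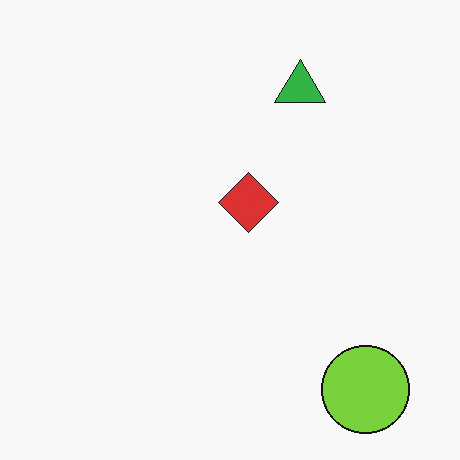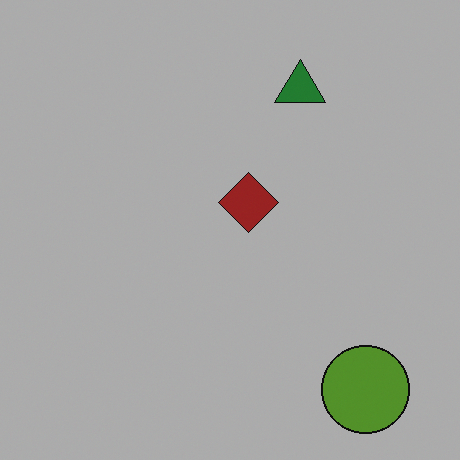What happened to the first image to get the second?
Substantially darkened.

Every pixel — background and shapes alike — is uniformly darkened.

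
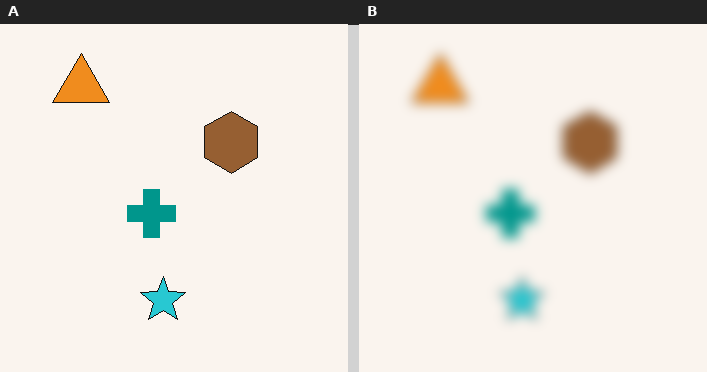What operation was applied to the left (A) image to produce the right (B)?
It was strongly gaussian-blurred.

Shape edges and outlines are uniformly softened across the whole image.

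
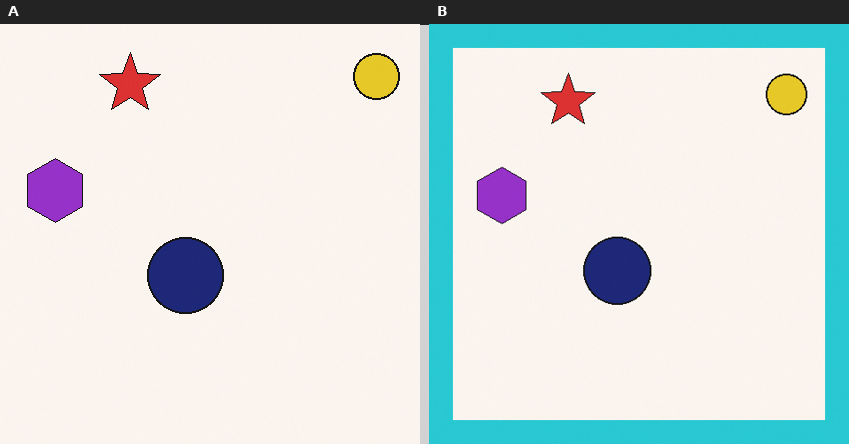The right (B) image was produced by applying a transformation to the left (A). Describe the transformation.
This is the original image framed with a cyan border.

A solid cyan frame runs around the edge of the right (B) image, with the content slightly shrunk inside it.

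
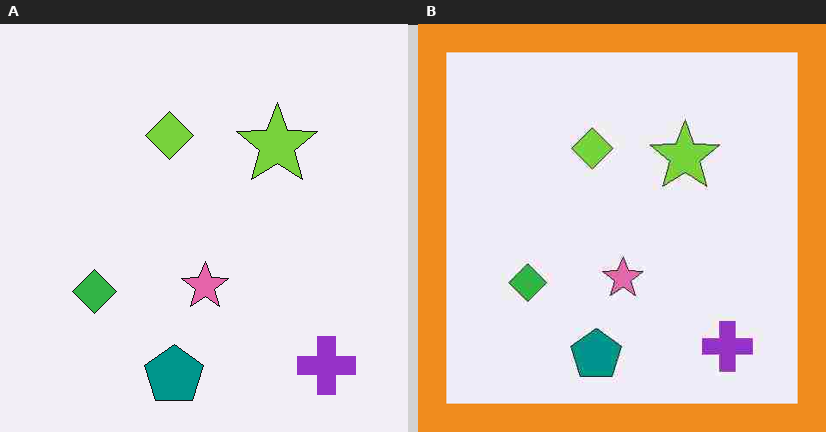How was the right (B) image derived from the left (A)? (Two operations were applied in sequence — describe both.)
The image was degraded with heavy JPEG compression, then framed with a orange border.

Blocky 8×8 compression artifacts appear around shape edges and the flat background shows ringing — characteristic JPEG degradation. A solid orange frame runs around the edge of the right (B) image, with the content slightly shrunk inside it.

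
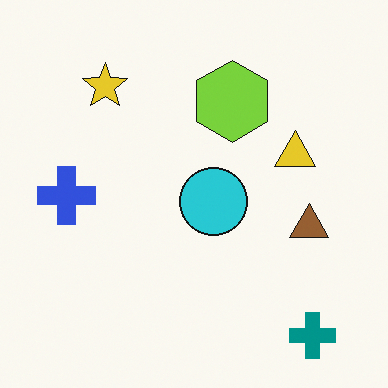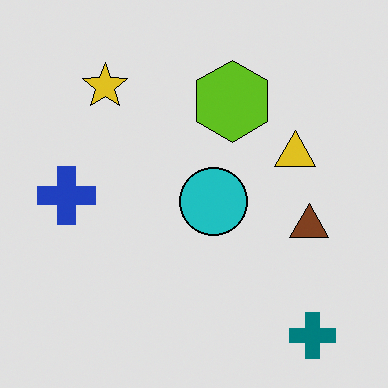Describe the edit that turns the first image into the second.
Moderately posterized.

Each flat color has snapped to a coarser quantized level — most visibly, the near-white background has dropped to a flat grey.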